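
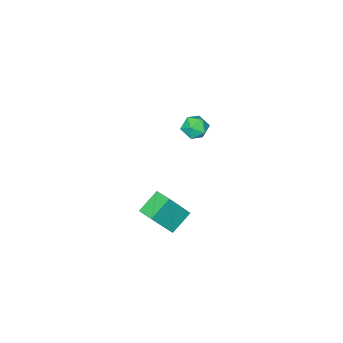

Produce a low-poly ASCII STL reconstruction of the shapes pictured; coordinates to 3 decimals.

solid 
facet normal -0.545 0.177 -0.820
outer loop
vertex 2.641 0.269 -0.915
vertex 2.738 1.185 -0.782
vertex 3.74 0.26 -1.647
endloop
endfacet
facet normal -0.103 -0.984 -0.143
outer loop
vertex 4.742 -0.065 -0.138
vertex 2.641 0.269 -0.915
vertex 3.74 0.26 -1.647
endloop
endfacet
facet normal -0.545 0.176 -0.820
outer loop
vertex 3.74 0.26 -1.647
vertex 2.738 1.185 -0.782
vertex 3.836 1.175 -1.514
endloop
endfacet
facet normal 0.832 -0.007 -0.554
outer loop
vertex 3.836 1.175 -1.514
vertex 4.742 -0.065 -0.138
vertex 3.74 0.26 -1.647
endloop
endfacet
facet normal -0.832 0.008 0.554
outer loop
vertex 2.641 0.269 -0.915
vertex 3.74 0.86 0.727
vertex 2.738 1.185 -0.782
endloop
endfacet
facet normal -0.104 -0.984 -0.142
outer loop
vertex 3.644 -0.055 0.594
vertex 2.641 0.269 -0.915
vertex 4.742 -0.065 -0.138
endloop
endfacet
facet normal -0.832 0.007 0.555
outer loop
vertex 3.644 -0.055 0.594
vertex 3.74 0.86 0.727
vertex 2.641 0.269 -0.915
endloop
endfacet
facet normal 0.104 0.984 0.143
outer loop
vertex 2.738 1.185 -0.782
vertex 3.74 0.86 0.727
vertex 3.836 1.175 -1.514
endloop
endfacet
facet normal 0.832 -0.008 -0.555
outer loop
vertex 4.839 0.851 -0.005
vertex 4.742 -0.065 -0.138
vertex 3.836 1.175 -1.514
endloop
endfacet
facet normal 0.103 0.984 0.143
outer loop
vertex 3.836 1.175 -1.514
vertex 3.74 0.86 0.727
vertex 4.839 0.851 -0.005
endloop
endfacet
facet normal 0.545 -0.177 0.820
outer loop
vertex 4.839 0.851 -0.005
vertex 3.644 -0.055 0.594
vertex 4.742 -0.065 -0.138
endloop
endfacet
facet normal 0.545 -0.176 0.820
outer loop
vertex 3.74 0.86 0.727
vertex 3.644 -0.055 0.594
vertex 4.839 0.851 -0.005
endloop
endfacet
facet normal 0.267 0.098 0.959
outer loop
vertex -2.591 -3.417 -0.209
vertex -2.237 -4.109 -0.237
vertex -1.841 -3.463 -0.413
endloop
endfacet
facet normal 0.220 0.734 0.643
outer loop
vertex -2.591 -3.417 -0.209
vertex -1.841 -3.463 -0.413
vertex -2.32 -2.984 -0.796
endloop
endfacet
facet normal -0.444 0.807 0.390
outer loop
vertex -2.591 -3.417 -0.209
vertex -2.32 -2.984 -0.796
vertex -3.012 -3.335 -0.858
endloop
endfacet
facet normal -0.807 0.215 0.550
outer loop
vertex -2.591 -3.417 -0.209
vertex -3.012 -3.335 -0.858
vertex -2.961 -4.03 -0.512
endloop
endfacet
facet normal -0.367 -0.224 0.903
outer loop
vertex -2.591 -3.417 -0.209
vertex -2.961 -4.03 -0.512
vertex -2.237 -4.109 -0.237
endloop
endfacet
facet normal 0.669 0.738 0.087
outer loop
vertex -2.32 -2.984 -0.796
vertex -1.841 -3.463 -0.413
vertex -1.799 -3.41 -1.188
endloop
endfacet
facet normal 0.745 -0.293 0.600
outer loop
vertex -1.841 -3.463 -0.413
vertex -2.237 -4.109 -0.237
vertex -1.748 -4.105 -0.842
endloop
endfacet
facet normal -0.282 -0.813 0.509
outer loop
vertex -2.237 -4.109 -0.237
vertex -2.961 -4.03 -0.512
vertex -2.44 -4.456 -0.904
endloop
endfacet
facet normal -0.993 -0.103 -0.061
outer loop
vertex -2.961 -4.03 -0.512
vertex -3.012 -3.335 -0.858
vertex -2.919 -3.977 -1.287
endloop
endfacet
facet normal -0.405 0.856 -0.322
outer loop
vertex -3.012 -3.335 -0.858
vertex -2.32 -2.984 -0.796
vertex -2.523 -3.331 -1.463
endloop
endfacet
facet normal 0.807 -0.215 -0.550
outer loop
vertex -2.169 -4.023 -1.491
vertex -1.799 -3.41 -1.188
vertex -1.748 -4.105 -0.842
endloop
endfacet
facet normal 0.444 -0.807 -0.390
outer loop
vertex -2.169 -4.023 -1.491
vertex -1.748 -4.105 -0.842
vertex -2.44 -4.456 -0.904
endloop
endfacet
facet normal -0.220 -0.734 -0.643
outer loop
vertex -2.169 -4.023 -1.491
vertex -2.44 -4.456 -0.904
vertex -2.919 -3.977 -1.287
endloop
endfacet
facet normal -0.267 -0.098 -0.959
outer loop
vertex -2.169 -4.023 -1.491
vertex -2.919 -3.977 -1.287
vertex -2.523 -3.331 -1.463
endloop
endfacet
facet normal 0.367 0.224 -0.903
outer loop
vertex -2.169 -4.023 -1.491
vertex -2.523 -3.331 -1.463
vertex -1.799 -3.41 -1.188
endloop
endfacet
facet normal 0.993 0.103 0.061
outer loop
vertex -1.748 -4.105 -0.842
vertex -1.799 -3.41 -1.188
vertex -1.841 -3.463 -0.413
endloop
endfacet
facet normal 0.405 -0.856 0.322
outer loop
vertex -2.44 -4.456 -0.904
vertex -1.748 -4.105 -0.842
vertex -2.237 -4.109 -0.237
endloop
endfacet
facet normal -0.669 -0.738 -0.087
outer loop
vertex -2.919 -3.977 -1.287
vertex -2.44 -4.456 -0.904
vertex -2.961 -4.03 -0.512
endloop
endfacet
facet normal -0.745 0.293 -0.600
outer loop
vertex -2.523 -3.331 -1.463
vertex -2.919 -3.977 -1.287
vertex -3.012 -3.335 -0.858
endloop
endfacet
facet normal 0.282 0.813 -0.509
outer loop
vertex -1.799 -3.41 -1.188
vertex -2.523 -3.331 -1.463
vertex -2.32 -2.984 -0.796
endloop
endfacet

endsolid


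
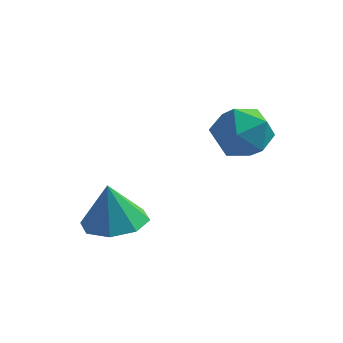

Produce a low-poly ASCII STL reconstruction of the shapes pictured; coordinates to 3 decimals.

solid 
facet normal 0.316 0.246 0.916
outer loop
vertex 2.964 0.077 2.847
vertex 2.544 -0.74 3.211
vertex 3.48 -0.764 2.895
endloop
endfacet
facet normal 0.764 0.492 0.417
outer loop
vertex 2.964 0.077 2.847
vertex 3.48 -0.764 2.895
vertex 3.547 -0.189 2.094
endloop
endfacet
facet normal 0.394 0.919 -0.020
outer loop
vertex 2.964 0.077 2.847
vertex 3.547 -0.189 2.094
vertex 2.652 0.191 1.916
endloop
endfacet
facet normal -0.281 0.937 0.209
outer loop
vertex 2.964 0.077 2.847
vertex 2.652 0.191 1.916
vertex 2.032 -0.149 2.606
endloop
endfacet
facet normal -0.330 0.520 0.788
outer loop
vertex 2.964 0.077 2.847
vertex 2.032 -0.149 2.606
vertex 2.544 -0.74 3.211
endloop
endfacet
facet normal 0.997 -0.064 0.038
outer loop
vertex 3.547 -0.189 2.094
vertex 3.48 -0.764 2.895
vertex 3.488 -1.171 1.994
endloop
endfacet
facet normal 0.273 -0.462 0.844
outer loop
vertex 3.48 -0.764 2.895
vertex 2.544 -0.74 3.211
vertex 2.868 -1.511 2.684
endloop
endfacet
facet normal -0.772 -0.018 0.635
outer loop
vertex 2.544 -0.74 3.211
vertex 2.032 -0.149 2.606
vertex 1.973 -1.131 2.506
endloop
endfacet
facet normal -0.694 0.654 -0.301
outer loop
vertex 2.032 -0.149 2.606
vertex 2.652 0.191 1.916
vertex 2.04 -0.556 1.705
endloop
endfacet
facet normal 0.399 0.626 -0.670
outer loop
vertex 2.652 0.191 1.916
vertex 3.547 -0.189 2.094
vertex 2.976 -0.58 1.389
endloop
endfacet
facet normal 0.281 -0.937 -0.209
outer loop
vertex 2.556 -1.397 1.753
vertex 3.488 -1.171 1.994
vertex 2.868 -1.511 2.684
endloop
endfacet
facet normal -0.394 -0.919 0.020
outer loop
vertex 2.556 -1.397 1.753
vertex 2.868 -1.511 2.684
vertex 1.973 -1.131 2.506
endloop
endfacet
facet normal -0.764 -0.492 -0.417
outer loop
vertex 2.556 -1.397 1.753
vertex 1.973 -1.131 2.506
vertex 2.04 -0.556 1.705
endloop
endfacet
facet normal -0.316 -0.246 -0.916
outer loop
vertex 2.556 -1.397 1.753
vertex 2.04 -0.556 1.705
vertex 2.976 -0.58 1.389
endloop
endfacet
facet normal 0.330 -0.520 -0.788
outer loop
vertex 2.556 -1.397 1.753
vertex 2.976 -0.58 1.389
vertex 3.488 -1.171 1.994
endloop
endfacet
facet normal 0.694 -0.654 0.301
outer loop
vertex 2.868 -1.511 2.684
vertex 3.488 -1.171 1.994
vertex 3.48 -0.764 2.895
endloop
endfacet
facet normal -0.399 -0.626 0.670
outer loop
vertex 1.973 -1.131 2.506
vertex 2.868 -1.511 2.684
vertex 2.544 -0.74 3.211
endloop
endfacet
facet normal -0.997 0.064 -0.038
outer loop
vertex 2.04 -0.556 1.705
vertex 1.973 -1.131 2.506
vertex 2.032 -0.149 2.606
endloop
endfacet
facet normal -0.273 0.462 -0.844
outer loop
vertex 2.976 -0.58 1.389
vertex 2.04 -0.556 1.705
vertex 2.652 0.191 1.916
endloop
endfacet
facet normal 0.772 0.018 -0.635
outer loop
vertex 3.488 -1.171 1.994
vertex 2.976 -0.58 1.389
vertex 3.547 -0.189 2.094
endloop
endfacet
facet normal 0.132 0.030 -0.991
outer loop
vertex 0.775 -3.566 -0.289
vertex -0.017 -3.048 -0.379
vertex 0.903 -2.851 -0.25
endloop
endfacet
facet normal 0.759 -0.170 0.629
outer loop
vertex 0.775 -3.566 -0.289
vertex 0.903 -2.851 -0.25
vertex -0.203 -3.092 1.019
endloop
endfacet
facet normal 0.132 0.031 -0.991
outer loop
vertex 0.903 -2.851 -0.25
vertex -0.017 -3.048 -0.379
vertex 0.493 -2.252 -0.286
endloop
endfacet
facet normal 0.622 0.464 0.630
outer loop
vertex 0.903 -2.851 -0.25
vertex 0.493 -2.252 -0.286
vertex -0.203 -3.092 1.019
endloop
endfacet
facet normal 0.132 0.031 -0.991
outer loop
vertex 0.493 -2.252 -0.286
vertex -0.017 -3.048 -0.379
vertex -0.216 -2.119 -0.376
endloop
endfacet
facet normal 0.081 0.818 0.570
outer loop
vertex 0.493 -2.252 -0.286
vertex -0.216 -2.119 -0.376
vertex -0.203 -3.092 1.019
endloop
endfacet
facet normal 0.132 0.031 -0.991
outer loop
vertex -0.216 -2.119 -0.376
vertex -0.017 -3.048 -0.379
vertex -0.809 -2.531 -0.468
endloop
endfacet
facet normal -0.549 0.683 0.482
outer loop
vertex -0.216 -2.119 -0.376
vertex -0.809 -2.531 -0.468
vertex -0.203 -3.092 1.019
endloop
endfacet
facet normal 0.131 0.030 -0.991
outer loop
vertex -0.809 -2.531 -0.468
vertex -0.017 -3.048 -0.379
vertex -0.938 -3.245 -0.507
endloop
endfacet
facet normal -0.898 0.139 0.418
outer loop
vertex -0.809 -2.531 -0.468
vertex -0.938 -3.245 -0.507
vertex -0.203 -3.092 1.019
endloop
endfacet
facet normal 0.131 0.030 -0.991
outer loop
vertex -0.938 -3.245 -0.507
vertex -0.017 -3.048 -0.379
vertex -0.527 -3.844 -0.471
endloop
endfacet
facet normal -0.761 -0.497 0.416
outer loop
vertex -0.938 -3.245 -0.507
vertex -0.527 -3.844 -0.471
vertex -0.203 -3.092 1.019
endloop
endfacet
facet normal 0.131 0.030 -0.991
outer loop
vertex -0.527 -3.844 -0.471
vertex -0.017 -3.048 -0.379
vertex 0.182 -3.977 -0.381
endloop
endfacet
facet normal -0.220 -0.851 0.477
outer loop
vertex -0.527 -3.844 -0.471
vertex 0.182 -3.977 -0.381
vertex -0.203 -3.092 1.019
endloop
endfacet
facet normal 0.133 0.031 -0.991
outer loop
vertex 0.182 -3.977 -0.381
vertex -0.017 -3.048 -0.379
vertex 0.775 -3.566 -0.289
endloop
endfacet
facet normal 0.409 -0.716 0.565
outer loop
vertex 0.182 -3.977 -0.381
vertex 0.775 -3.566 -0.289
vertex -0.203 -3.092 1.019
endloop
endfacet

endsolid


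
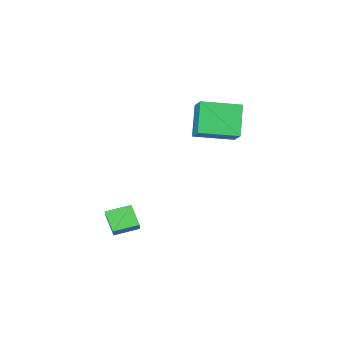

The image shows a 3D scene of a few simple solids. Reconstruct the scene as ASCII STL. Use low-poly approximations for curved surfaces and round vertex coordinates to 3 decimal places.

solid 
facet normal -0.868 0.428 0.253
outer loop
vertex 2.111 0.896 -2.484
vertex 2.207 1.689 -3.497
vertex 1.428 -0.025 -3.269
endloop
endfacet
facet normal -0.074 -0.615 0.785
outer loop
vertex 2.573 -0.589 -3.603
vertex 2.111 0.896 -2.484
vertex 1.428 -0.025 -3.269
endloop
endfacet
facet normal -0.867 0.428 0.254
outer loop
vertex 1.428 -0.025 -3.269
vertex 2.207 1.689 -3.497
vertex 1.523 0.768 -4.282
endloop
endfacet
facet normal -0.491 -0.663 -0.565
outer loop
vertex 1.523 0.768 -4.282
vertex 2.573 -0.589 -3.603
vertex 1.428 -0.025 -3.269
endloop
endfacet
facet normal 0.491 0.663 0.565
outer loop
vertex 2.111 0.896 -2.484
vertex 3.352 1.125 -3.831
vertex 2.207 1.689 -3.497
endloop
endfacet
facet normal -0.074 -0.615 0.785
outer loop
vertex 3.257 0.332 -2.818
vertex 2.111 0.896 -2.484
vertex 2.573 -0.589 -3.603
endloop
endfacet
facet normal 0.491 0.663 0.565
outer loop
vertex 3.257 0.332 -2.818
vertex 3.352 1.125 -3.831
vertex 2.111 0.896 -2.484
endloop
endfacet
facet normal 0.074 0.615 -0.785
outer loop
vertex 2.207 1.689 -3.497
vertex 3.352 1.125 -3.831
vertex 1.523 0.768 -4.282
endloop
endfacet
facet normal -0.491 -0.663 -0.565
outer loop
vertex 2.669 0.204 -4.616
vertex 2.573 -0.589 -3.603
vertex 1.523 0.768 -4.282
endloop
endfacet
facet normal 0.074 0.615 -0.785
outer loop
vertex 1.523 0.768 -4.282
vertex 3.352 1.125 -3.831
vertex 2.669 0.204 -4.616
endloop
endfacet
facet normal 0.867 -0.428 -0.253
outer loop
vertex 2.669 0.204 -4.616
vertex 3.257 0.332 -2.818
vertex 2.573 -0.589 -3.603
endloop
endfacet
facet normal 0.868 -0.428 -0.253
outer loop
vertex 3.352 1.125 -3.831
vertex 3.257 0.332 -2.818
vertex 2.669 0.204 -4.616
endloop
endfacet
facet normal -0.364 -0.371 0.854
outer loop
vertex -2.449 0.354 3.189
vertex -4.271 1.387 2.861
vertex -2.944 -0.737 2.504
endloop
endfacet
facet normal 0.860 -0.487 0.155
outer loop
vertex -2.209 0.013 0.779
vertex -2.449 0.354 3.189
vertex -2.944 -0.737 2.504
endloop
endfacet
facet normal -0.364 -0.371 0.854
outer loop
vertex -2.944 -0.737 2.504
vertex -4.271 1.387 2.861
vertex -4.766 0.296 2.176
endloop
endfacet
facet normal -0.359 -0.790 -0.497
outer loop
vertex -4.766 0.296 2.176
vertex -2.209 0.013 0.779
vertex -2.944 -0.737 2.504
endloop
endfacet
facet normal 0.359 0.790 0.497
outer loop
vertex -2.449 0.354 3.189
vertex -3.536 2.137 1.136
vertex -4.271 1.387 2.861
endloop
endfacet
facet normal 0.860 -0.487 0.155
outer loop
vertex -1.714 1.104 1.464
vertex -2.449 0.354 3.189
vertex -2.209 0.013 0.779
endloop
endfacet
facet normal 0.359 0.790 0.497
outer loop
vertex -1.714 1.104 1.464
vertex -3.536 2.137 1.136
vertex -2.449 0.354 3.189
endloop
endfacet
facet normal -0.860 0.487 -0.155
outer loop
vertex -4.271 1.387 2.861
vertex -3.536 2.137 1.136
vertex -4.766 0.296 2.176
endloop
endfacet
facet normal -0.359 -0.790 -0.497
outer loop
vertex -4.031 1.046 0.451
vertex -2.209 0.013 0.779
vertex -4.766 0.296 2.176
endloop
endfacet
facet normal -0.860 0.487 -0.155
outer loop
vertex -4.766 0.296 2.176
vertex -3.536 2.137 1.136
vertex -4.031 1.046 0.451
endloop
endfacet
facet normal 0.364 0.371 -0.854
outer loop
vertex -4.031 1.046 0.451
vertex -1.714 1.104 1.464
vertex -2.209 0.013 0.779
endloop
endfacet
facet normal 0.364 0.371 -0.854
outer loop
vertex -3.536 2.137 1.136
vertex -1.714 1.104 1.464
vertex -4.031 1.046 0.451
endloop
endfacet

endsolid


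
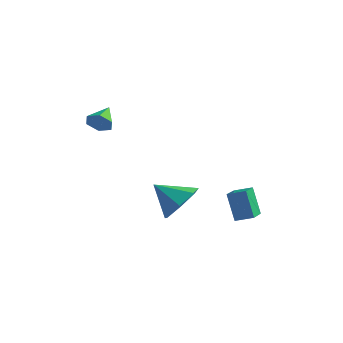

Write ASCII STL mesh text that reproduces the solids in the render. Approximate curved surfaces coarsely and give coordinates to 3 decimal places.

solid 
facet normal 0.756 0.226 -0.614
outer loop
vertex 1.009 -0.317 -1.599
vertex 0.321 -0.23 -2.414
vertex 0.648 0.528 -1.733
endloop
endfacet
facet normal 0.037 0.172 0.984
outer loop
vertex 1.009 -0.317 -1.599
vertex 0.648 0.528 -1.733
vertex -0.821 -0.57 -1.486
endloop
endfacet
facet normal 0.756 0.225 -0.614
outer loop
vertex 0.648 0.528 -1.733
vertex 0.321 -0.23 -2.414
vertex 0.041 0.802 -2.38
endloop
endfacet
facet normal -0.386 0.662 0.643
outer loop
vertex 0.648 0.528 -1.733
vertex 0.041 0.802 -2.38
vertex -0.821 -0.57 -1.486
endloop
endfacet
facet normal 0.756 0.225 -0.614
outer loop
vertex 0.041 0.802 -2.38
vertex 0.321 -0.23 -2.414
vertex -0.355 0.299 -3.052
endloop
endfacet
facet normal -0.825 0.561 0.066
outer loop
vertex 0.041 0.802 -2.38
vertex -0.355 0.299 -3.052
vertex -0.821 -0.57 -1.486
endloop
endfacet
facet normal 0.756 0.226 -0.614
outer loop
vertex -0.355 0.299 -3.052
vertex 0.321 -0.23 -2.414
vertex -0.242 -0.602 -3.244
endloop
endfacet
facet normal -0.949 -0.053 -0.312
outer loop
vertex -0.355 0.299 -3.052
vertex -0.242 -0.602 -3.244
vertex -0.821 -0.57 -1.486
endloop
endfacet
facet normal 0.757 0.225 -0.614
outer loop
vertex -0.242 -0.602 -3.244
vertex 0.321 -0.23 -2.414
vertex 0.295 -1.224 -2.81
endloop
endfacet
facet normal -0.665 -0.718 -0.206
outer loop
vertex -0.242 -0.602 -3.244
vertex 0.295 -1.224 -2.81
vertex -0.821 -0.57 -1.486
endloop
endfacet
facet normal 0.757 0.225 -0.614
outer loop
vertex 0.295 -1.224 -2.81
vertex 0.321 -0.23 -2.414
vertex 0.851 -1.097 -2.078
endloop
endfacet
facet normal -0.187 -0.934 0.304
outer loop
vertex 0.295 -1.224 -2.81
vertex 0.851 -1.097 -2.078
vertex -0.821 -0.57 -1.486
endloop
endfacet
facet normal 0.756 0.224 -0.615
outer loop
vertex 0.851 -1.097 -2.078
vertex 0.321 -0.23 -2.414
vertex 1.009 -0.317 -1.599
endloop
endfacet
facet normal 0.126 -0.538 0.834
outer loop
vertex 0.851 -1.097 -2.078
vertex 1.009 -0.317 -1.599
vertex -0.821 -0.57 -1.486
endloop
endfacet
facet normal 0.211 -0.887 -0.411
outer loop
vertex -3.124 -0.275 0.969
vertex -3.535 -0.553 1.358
vertex -3.727 -0.339 0.797
endloop
endfacet
facet normal 0.093 0.781 -0.617
outer loop
vertex -3.124 -0.275 0.969
vertex -3.727 -0.339 0.797
vertex -3.785 0.493 1.842
endloop
endfacet
facet normal 0.212 -0.887 -0.411
outer loop
vertex -3.727 -0.339 0.797
vertex -3.535 -0.553 1.358
vertex -4.137 -0.617 1.185
endloop
endfacet
facet normal -0.750 0.496 -0.437
outer loop
vertex -3.727 -0.339 0.797
vertex -4.137 -0.617 1.185
vertex -3.785 0.493 1.842
endloop
endfacet
facet normal 0.212 -0.887 -0.411
outer loop
vertex -4.137 -0.617 1.185
vertex -3.535 -0.553 1.358
vertex -3.946 -0.831 1.746
endloop
endfacet
facet normal -0.932 0.088 0.351
outer loop
vertex -4.137 -0.617 1.185
vertex -3.946 -0.831 1.746
vertex -3.785 0.493 1.842
endloop
endfacet
facet normal 0.211 -0.887 -0.411
outer loop
vertex -3.946 -0.831 1.746
vertex -3.535 -0.553 1.358
vertex -3.343 -0.767 1.918
endloop
endfacet
facet normal -0.270 -0.037 0.962
outer loop
vertex -3.946 -0.831 1.746
vertex -3.343 -0.767 1.918
vertex -3.785 0.493 1.842
endloop
endfacet
facet normal 0.211 -0.887 -0.411
outer loop
vertex -3.343 -0.767 1.918
vertex -3.535 -0.553 1.358
vertex -2.932 -0.489 1.53
endloop
endfacet
facet normal 0.571 0.248 0.783
outer loop
vertex -3.343 -0.767 1.918
vertex -2.932 -0.489 1.53
vertex -3.785 0.493 1.842
endloop
endfacet
facet normal 0.211 -0.887 -0.411
outer loop
vertex -2.932 -0.489 1.53
vertex -3.535 -0.553 1.358
vertex -3.124 -0.275 0.969
endloop
endfacet
facet normal 0.754 0.657 -0.007
outer loop
vertex -2.932 -0.489 1.53
vertex -3.124 -0.275 0.969
vertex -3.785 0.493 1.842
endloop
endfacet
facet normal -0.864 -0.411 -0.291
outer loop
vertex 1.503 1.307 -2.166
vertex 1.023 2.626 -2.603
vertex 2.048 1.077 -3.457
endloop
endfacet
facet normal 0.326 -0.897 0.297
outer loop
vertex 2.757 1.414 -3.217
vertex 1.503 1.307 -2.166
vertex 2.048 1.077 -3.457
endloop
endfacet
facet normal -0.864 -0.411 -0.291
outer loop
vertex 2.048 1.077 -3.457
vertex 1.023 2.626 -2.603
vertex 1.568 2.396 -3.894
endloop
endfacet
facet normal 0.384 -0.161 -0.909
outer loop
vertex 1.568 2.396 -3.894
vertex 2.757 1.414 -3.217
vertex 2.048 1.077 -3.457
endloop
endfacet
facet normal -0.384 0.161 0.909
outer loop
vertex 1.503 1.307 -2.166
vertex 1.732 2.963 -2.363
vertex 1.023 2.626 -2.603
endloop
endfacet
facet normal 0.326 -0.897 0.297
outer loop
vertex 2.212 1.644 -1.926
vertex 1.503 1.307 -2.166
vertex 2.757 1.414 -3.217
endloop
endfacet
facet normal -0.384 0.161 0.909
outer loop
vertex 2.212 1.644 -1.926
vertex 1.732 2.963 -2.363
vertex 1.503 1.307 -2.166
endloop
endfacet
facet normal -0.326 0.897 -0.297
outer loop
vertex 1.023 2.626 -2.603
vertex 1.732 2.963 -2.363
vertex 1.568 2.396 -3.894
endloop
endfacet
facet normal 0.384 -0.161 -0.909
outer loop
vertex 2.277 2.733 -3.654
vertex 2.757 1.414 -3.217
vertex 1.568 2.396 -3.894
endloop
endfacet
facet normal -0.326 0.897 -0.297
outer loop
vertex 1.568 2.396 -3.894
vertex 1.732 2.963 -2.363
vertex 2.277 2.733 -3.654
endloop
endfacet
facet normal 0.864 0.411 0.291
outer loop
vertex 2.277 2.733 -3.654
vertex 2.212 1.644 -1.926
vertex 2.757 1.414 -3.217
endloop
endfacet
facet normal 0.864 0.411 0.291
outer loop
vertex 1.732 2.963 -2.363
vertex 2.212 1.644 -1.926
vertex 2.277 2.733 -3.654
endloop
endfacet

endsolid


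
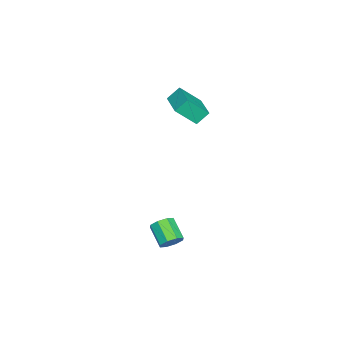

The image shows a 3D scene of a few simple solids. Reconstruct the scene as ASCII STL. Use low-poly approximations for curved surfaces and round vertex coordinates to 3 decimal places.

solid 
facet normal 0.607 0.577 -0.546
outer loop
vertex 1.728 3.767 -3.605
vertex 1.234 4.194 -3.703
vertex 1.708 4.125 -3.249
endloop
endfacet
facet normal 0.793 -0.406 0.453
outer loop
vertex 1.728 3.767 -3.605
vertex 1.708 4.125 -3.249
vertex 0.92 2.999 -2.879
endloop
endfacet
facet normal 0.793 -0.406 0.453
outer loop
vertex 0.92 2.999 -2.879
vertex 1.708 4.125 -3.249
vertex 0.9 3.357 -2.523
endloop
endfacet
facet normal -0.607 -0.577 0.546
outer loop
vertex 0.92 2.999 -2.879
vertex 0.9 3.357 -2.523
vertex 0.426 3.426 -2.977
endloop
endfacet
facet normal 0.607 0.578 -0.546
outer loop
vertex 1.708 4.125 -3.249
vertex 1.234 4.194 -3.703
vertex 1.41 4.523 -3.159
endloop
endfacet
facet normal 0.533 0.214 0.819
outer loop
vertex 1.708 4.125 -3.249
vertex 1.41 4.523 -3.159
vertex 0.9 3.357 -2.523
endloop
endfacet
facet normal 0.534 0.213 0.818
outer loop
vertex 0.9 3.357 -2.523
vertex 1.41 4.523 -3.159
vertex 0.603 3.755 -2.433
endloop
endfacet
facet normal -0.607 -0.577 0.546
outer loop
vertex 0.9 3.357 -2.523
vertex 0.603 3.755 -2.433
vertex 0.426 3.426 -2.977
endloop
endfacet
facet normal 0.607 0.578 -0.546
outer loop
vertex 1.41 4.523 -3.159
vertex 1.234 4.194 -3.703
vertex 1.01 4.728 -3.387
endloop
endfacet
facet normal -0.039 0.708 0.705
outer loop
vertex 1.41 4.523 -3.159
vertex 1.01 4.728 -3.387
vertex 0.603 3.755 -2.433
endloop
endfacet
facet normal -0.038 0.708 0.706
outer loop
vertex 0.603 3.755 -2.433
vertex 1.01 4.728 -3.387
vertex 0.202 3.961 -2.661
endloop
endfacet
facet normal -0.607 -0.577 0.546
outer loop
vertex 0.603 3.755 -2.433
vertex 0.202 3.961 -2.661
vertex 0.426 3.426 -2.977
endloop
endfacet
facet normal 0.607 0.578 -0.545
outer loop
vertex 1.01 4.728 -3.387
vertex 1.234 4.194 -3.703
vertex 0.74 4.621 -3.801
endloop
endfacet
facet normal -0.588 0.789 0.179
outer loop
vertex 1.01 4.728 -3.387
vertex 0.74 4.621 -3.801
vertex 0.202 3.961 -2.661
endloop
endfacet
facet normal -0.589 0.788 0.178
outer loop
vertex 0.202 3.961 -2.661
vertex 0.74 4.621 -3.801
vertex -0.068 3.853 -3.075
endloop
endfacet
facet normal -0.607 -0.577 0.546
outer loop
vertex 0.202 3.961 -2.661
vertex -0.068 3.853 -3.075
vertex 0.426 3.426 -2.977
endloop
endfacet
facet normal 0.607 0.577 -0.546
outer loop
vertex 0.74 4.621 -3.801
vertex 1.234 4.194 -3.703
vertex 0.76 4.263 -4.157
endloop
endfacet
facet normal -0.793 0.406 -0.453
outer loop
vertex 0.74 4.621 -3.801
vertex 0.76 4.263 -4.157
vertex -0.068 3.853 -3.075
endloop
endfacet
facet normal -0.793 0.406 -0.453
outer loop
vertex -0.068 3.853 -3.075
vertex 0.76 4.263 -4.157
vertex -0.048 3.495 -3.431
endloop
endfacet
facet normal -0.607 -0.577 0.546
outer loop
vertex -0.068 3.853 -3.075
vertex -0.048 3.495 -3.431
vertex 0.426 3.426 -2.977
endloop
endfacet
facet normal 0.607 0.577 -0.546
outer loop
vertex 0.76 4.263 -4.157
vertex 1.234 4.194 -3.703
vertex 1.057 3.865 -4.247
endloop
endfacet
facet normal -0.533 -0.213 -0.819
outer loop
vertex 0.76 4.263 -4.157
vertex 1.057 3.865 -4.247
vertex -0.048 3.495 -3.431
endloop
endfacet
facet normal -0.533 -0.214 -0.819
outer loop
vertex -0.048 3.495 -3.431
vertex 1.057 3.865 -4.247
vertex 0.25 3.097 -3.521
endloop
endfacet
facet normal -0.607 -0.578 0.546
outer loop
vertex -0.048 3.495 -3.431
vertex 0.25 3.097 -3.521
vertex 0.426 3.426 -2.977
endloop
endfacet
facet normal 0.607 0.577 -0.546
outer loop
vertex 1.057 3.865 -4.247
vertex 1.234 4.194 -3.703
vertex 1.458 3.659 -4.019
endloop
endfacet
facet normal 0.038 -0.707 -0.706
outer loop
vertex 1.057 3.865 -4.247
vertex 1.458 3.659 -4.019
vertex 0.25 3.097 -3.521
endloop
endfacet
facet normal 0.039 -0.708 -0.705
outer loop
vertex 0.25 3.097 -3.521
vertex 1.458 3.659 -4.019
vertex 0.65 2.892 -3.293
endloop
endfacet
facet normal -0.607 -0.578 0.546
outer loop
vertex 0.25 3.097 -3.521
vertex 0.65 2.892 -3.293
vertex 0.426 3.426 -2.977
endloop
endfacet
facet normal 0.607 0.577 -0.546
outer loop
vertex 1.458 3.659 -4.019
vertex 1.234 4.194 -3.703
vertex 1.728 3.767 -3.605
endloop
endfacet
facet normal 0.589 -0.789 -0.178
outer loop
vertex 1.458 3.659 -4.019
vertex 1.728 3.767 -3.605
vertex 0.65 2.892 -3.293
endloop
endfacet
facet normal 0.588 -0.789 -0.180
outer loop
vertex 0.65 2.892 -3.293
vertex 1.728 3.767 -3.605
vertex 0.92 2.999 -2.879
endloop
endfacet
facet normal -0.607 -0.578 0.545
outer loop
vertex 0.65 2.892 -3.293
vertex 0.92 2.999 -2.879
vertex 0.426 3.426 -2.977
endloop
endfacet
facet normal -0.855 -0.508 -0.098
outer loop
vertex -4.189 2.938 3.93
vertex -4.655 3.93 2.849
vertex -3.794 2.401 3.267
endloop
endfacet
facet normal 0.302 -0.645 0.702
outer loop
vertex -2.365 3.25 3.431
vertex -4.189 2.938 3.93
vertex -3.794 2.401 3.267
endloop
endfacet
facet normal -0.855 -0.509 -0.098
outer loop
vertex -3.794 2.401 3.267
vertex -4.655 3.93 2.849
vertex -4.26 3.394 2.186
endloop
endfacet
facet normal 0.420 -0.571 -0.705
outer loop
vertex -4.26 3.394 2.186
vertex -2.365 3.25 3.431
vertex -3.794 2.401 3.267
endloop
endfacet
facet normal -0.420 0.571 0.705
outer loop
vertex -4.189 2.938 3.93
vertex -3.226 4.779 3.013
vertex -4.655 3.93 2.849
endloop
endfacet
facet normal 0.302 -0.645 0.702
outer loop
vertex -2.76 3.786 4.094
vertex -4.189 2.938 3.93
vertex -2.365 3.25 3.431
endloop
endfacet
facet normal -0.420 0.571 0.705
outer loop
vertex -2.76 3.786 4.094
vertex -3.226 4.779 3.013
vertex -4.189 2.938 3.93
endloop
endfacet
facet normal -0.303 0.645 -0.702
outer loop
vertex -4.655 3.93 2.849
vertex -3.226 4.779 3.013
vertex -4.26 3.394 2.186
endloop
endfacet
facet normal 0.420 -0.571 -0.705
outer loop
vertex -2.831 4.242 2.35
vertex -2.365 3.25 3.431
vertex -4.26 3.394 2.186
endloop
endfacet
facet normal -0.302 0.645 -0.702
outer loop
vertex -4.26 3.394 2.186
vertex -3.226 4.779 3.013
vertex -2.831 4.242 2.35
endloop
endfacet
facet normal 0.855 0.509 0.098
outer loop
vertex -2.831 4.242 2.35
vertex -2.76 3.786 4.094
vertex -2.365 3.25 3.431
endloop
endfacet
facet normal 0.856 0.508 0.098
outer loop
vertex -3.226 4.779 3.013
vertex -2.76 3.786 4.094
vertex -2.831 4.242 2.35
endloop
endfacet

endsolid


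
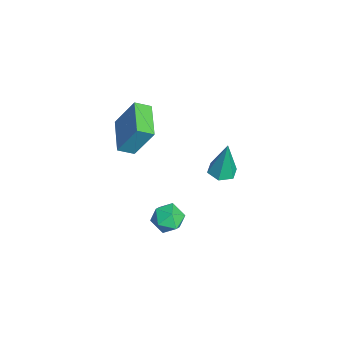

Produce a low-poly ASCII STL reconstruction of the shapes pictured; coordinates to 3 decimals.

solid 
facet normal -0.039 -0.117 -0.992
outer loop
vertex -1.089 3.015 0.158
vertex -1.63 2.561 0.233
vertex -1.757 3.256 0.156
endloop
endfacet
facet normal 0.334 0.927 0.170
outer loop
vertex -1.089 3.015 0.158
vertex -1.757 3.256 0.156
vertex -1.55 2.799 2.247
endloop
endfacet
facet normal -0.039 -0.117 -0.992
outer loop
vertex -1.757 3.256 0.156
vertex -1.63 2.561 0.233
vertex -2.298 2.802 0.231
endloop
endfacet
facet normal -0.607 0.761 0.227
outer loop
vertex -1.757 3.256 0.156
vertex -2.298 2.802 0.231
vertex -1.55 2.799 2.247
endloop
endfacet
facet normal -0.039 -0.117 -0.992
outer loop
vertex -2.298 2.802 0.231
vertex -1.63 2.561 0.233
vertex -2.171 2.108 0.308
endloop
endfacet
facet normal -0.929 -0.132 0.345
outer loop
vertex -2.298 2.802 0.231
vertex -2.171 2.108 0.308
vertex -1.55 2.799 2.247
endloop
endfacet
facet normal -0.040 -0.116 -0.992
outer loop
vertex -2.171 2.108 0.308
vertex -1.63 2.561 0.233
vertex -1.503 1.867 0.309
endloop
endfacet
facet normal -0.311 -0.860 0.406
outer loop
vertex -2.171 2.108 0.308
vertex -1.503 1.867 0.309
vertex -1.55 2.799 2.247
endloop
endfacet
facet normal -0.040 -0.116 -0.992
outer loop
vertex -1.503 1.867 0.309
vertex -1.63 2.561 0.233
vertex -0.962 2.321 0.234
endloop
endfacet
facet normal 0.630 -0.694 0.349
outer loop
vertex -1.503 1.867 0.309
vertex -0.962 2.321 0.234
vertex -1.55 2.799 2.247
endloop
endfacet
facet normal -0.040 -0.116 -0.992
outer loop
vertex -0.962 2.321 0.234
vertex -1.63 2.561 0.233
vertex -1.089 3.015 0.158
endloop
endfacet
facet normal 0.952 0.200 0.231
outer loop
vertex -0.962 2.321 0.234
vertex -1.089 3.015 0.158
vertex -1.55 2.799 2.247
endloop
endfacet
facet normal -0.946 0.237 0.221
outer loop
vertex -2.279 0.581 -3.501
vertex -2.426 -0.25 -3.239
vertex -2.14 0.352 -2.659
endloop
endfacet
facet normal -0.517 0.800 0.303
outer loop
vertex -2.279 0.581 -3.501
vertex -2.14 0.352 -2.659
vertex -1.566 0.88 -3.074
endloop
endfacet
facet normal -0.195 0.926 -0.322
outer loop
vertex -2.279 0.581 -3.501
vertex -1.566 0.88 -3.074
vertex -1.496 0.604 -3.91
endloop
endfacet
facet normal -0.426 0.440 -0.791
outer loop
vertex -2.279 0.581 -3.501
vertex -1.496 0.604 -3.91
vertex -2.028 -0.094 -4.012
endloop
endfacet
facet normal -0.890 0.014 -0.456
outer loop
vertex -2.279 0.581 -3.501
vertex -2.028 -0.094 -4.012
vertex -2.426 -0.25 -3.239
endloop
endfacet
facet normal -0.014 0.627 0.779
outer loop
vertex -1.566 0.88 -3.074
vertex -2.14 0.352 -2.659
vertex -1.272 0.234 -2.548
endloop
endfacet
facet normal -0.709 -0.285 0.645
outer loop
vertex -2.14 0.352 -2.659
vertex -2.426 -0.25 -3.239
vertex -1.804 -0.464 -2.65
endloop
endfacet
facet normal -0.618 -0.646 -0.448
outer loop
vertex -2.426 -0.25 -3.239
vertex -2.028 -0.094 -4.012
vertex -1.734 -0.74 -3.486
endloop
endfacet
facet normal 0.133 0.044 -0.990
outer loop
vertex -2.028 -0.094 -4.012
vertex -1.496 0.604 -3.91
vertex -1.16 -0.212 -3.901
endloop
endfacet
facet normal 0.506 0.831 -0.232
outer loop
vertex -1.496 0.604 -3.91
vertex -1.566 0.88 -3.074
vertex -0.874 0.39 -3.321
endloop
endfacet
facet normal 0.426 -0.440 0.791
outer loop
vertex -1.021 -0.441 -3.059
vertex -1.272 0.234 -2.548
vertex -1.804 -0.464 -2.65
endloop
endfacet
facet normal 0.195 -0.926 0.322
outer loop
vertex -1.021 -0.441 -3.059
vertex -1.804 -0.464 -2.65
vertex -1.734 -0.74 -3.486
endloop
endfacet
facet normal 0.517 -0.800 -0.303
outer loop
vertex -1.021 -0.441 -3.059
vertex -1.734 -0.74 -3.486
vertex -1.16 -0.212 -3.901
endloop
endfacet
facet normal 0.946 -0.237 -0.221
outer loop
vertex -1.021 -0.441 -3.059
vertex -1.16 -0.212 -3.901
vertex -0.874 0.39 -3.321
endloop
endfacet
facet normal 0.890 -0.014 0.456
outer loop
vertex -1.021 -0.441 -3.059
vertex -0.874 0.39 -3.321
vertex -1.272 0.234 -2.548
endloop
endfacet
facet normal -0.133 -0.044 0.990
outer loop
vertex -1.804 -0.464 -2.65
vertex -1.272 0.234 -2.548
vertex -2.14 0.352 -2.659
endloop
endfacet
facet normal -0.506 -0.831 0.232
outer loop
vertex -1.734 -0.74 -3.486
vertex -1.804 -0.464 -2.65
vertex -2.426 -0.25 -3.239
endloop
endfacet
facet normal 0.014 -0.627 -0.779
outer loop
vertex -1.16 -0.212 -3.901
vertex -1.734 -0.74 -3.486
vertex -2.028 -0.094 -4.012
endloop
endfacet
facet normal 0.709 0.285 -0.645
outer loop
vertex -0.874 0.39 -3.321
vertex -1.16 -0.212 -3.901
vertex -1.496 0.604 -3.91
endloop
endfacet
facet normal 0.618 0.646 0.448
outer loop
vertex -1.272 0.234 -2.548
vertex -0.874 0.39 -3.321
vertex -1.566 0.88 -3.074
endloop
endfacet
facet normal -0.987 0.024 0.156
outer loop
vertex -3.746 -1.224 3.713
vertex -3.792 -0.436 3.301
vertex -4.034 -2.12 2.028
endloop
endfacet
facet normal 0.052 -0.885 0.462
outer loop
vertex -2.208 -2.164 1.739
vertex -3.746 -1.224 3.713
vertex -4.034 -2.12 2.028
endloop
endfacet
facet normal -0.987 0.023 0.157
outer loop
vertex -4.034 -2.12 2.028
vertex -3.792 -0.436 3.301
vertex -4.081 -1.332 1.617
endloop
endfacet
facet normal -0.149 -0.464 -0.873
outer loop
vertex -4.081 -1.332 1.617
vertex -2.208 -2.164 1.739
vertex -4.034 -2.12 2.028
endloop
endfacet
facet normal 0.149 0.465 0.873
outer loop
vertex -3.746 -1.224 3.713
vertex -1.966 -0.48 3.012
vertex -3.792 -0.436 3.301
endloop
endfacet
facet normal 0.052 -0.885 0.462
outer loop
vertex -1.919 -1.268 3.423
vertex -3.746 -1.224 3.713
vertex -2.208 -2.164 1.739
endloop
endfacet
facet normal 0.150 0.464 0.873
outer loop
vertex -1.919 -1.268 3.423
vertex -1.966 -0.48 3.012
vertex -3.746 -1.224 3.713
endloop
endfacet
facet normal -0.052 0.885 -0.462
outer loop
vertex -3.792 -0.436 3.301
vertex -1.966 -0.48 3.012
vertex -4.081 -1.332 1.617
endloop
endfacet
facet normal -0.150 -0.465 -0.873
outer loop
vertex -2.254 -1.376 1.327
vertex -2.208 -2.164 1.739
vertex -4.081 -1.332 1.617
endloop
endfacet
facet normal -0.052 0.885 -0.462
outer loop
vertex -4.081 -1.332 1.617
vertex -1.966 -0.48 3.012
vertex -2.254 -1.376 1.327
endloop
endfacet
facet normal 0.987 -0.024 -0.157
outer loop
vertex -2.254 -1.376 1.327
vertex -1.919 -1.268 3.423
vertex -2.208 -2.164 1.739
endloop
endfacet
facet normal 0.987 -0.023 -0.157
outer loop
vertex -1.966 -0.48 3.012
vertex -1.919 -1.268 3.423
vertex -2.254 -1.376 1.327
endloop
endfacet

endsolid


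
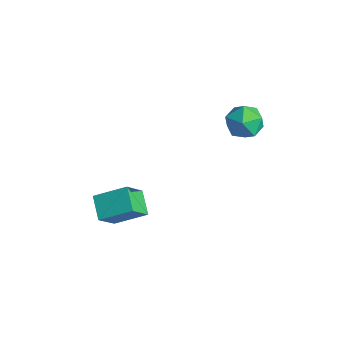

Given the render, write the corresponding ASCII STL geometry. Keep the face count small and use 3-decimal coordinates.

solid 
facet normal -0.679 -0.252 0.690
outer loop
vertex -0.35 2.848 2.746
vertex 0.18 1.989 2.954
vertex 0.383 2.857 3.471
endloop
endfacet
facet normal -0.628 0.458 0.629
outer loop
vertex -0.35 2.848 2.746
vertex 0.383 2.857 3.471
vertex 0.299 3.646 2.813
endloop
endfacet
facet normal -0.773 0.633 -0.048
outer loop
vertex -0.35 2.848 2.746
vertex 0.299 3.646 2.813
vertex 0.044 3.265 1.89
endloop
endfacet
facet normal -0.914 0.031 -0.406
outer loop
vertex -0.35 2.848 2.746
vertex 0.044 3.265 1.89
vertex -0.029 2.241 1.977
endloop
endfacet
facet normal -0.855 -0.516 0.050
outer loop
vertex -0.35 2.848 2.746
vertex -0.029 2.241 1.977
vertex 0.18 1.989 2.954
endloop
endfacet
facet normal 0.048 0.643 0.765
outer loop
vertex 0.299 3.646 2.813
vertex 0.383 2.857 3.471
vertex 1.229 3.279 3.063
endloop
endfacet
facet normal -0.035 -0.505 0.862
outer loop
vertex 0.383 2.857 3.471
vertex 0.18 1.989 2.954
vertex 1.156 2.255 3.15
endloop
endfacet
facet normal -0.321 -0.931 -0.171
outer loop
vertex 0.18 1.989 2.954
vertex -0.029 2.241 1.977
vertex 0.901 1.874 2.227
endloop
endfacet
facet normal -0.415 -0.048 -0.909
outer loop
vertex -0.029 2.241 1.977
vertex 0.044 3.265 1.89
vertex 0.817 2.663 1.569
endloop
endfacet
facet normal -0.186 0.925 -0.331
outer loop
vertex 0.044 3.265 1.89
vertex 0.299 3.646 2.813
vertex 1.02 3.531 2.086
endloop
endfacet
facet normal 0.914 -0.031 0.406
outer loop
vertex 1.55 2.672 2.294
vertex 1.229 3.279 3.063
vertex 1.156 2.255 3.15
endloop
endfacet
facet normal 0.773 -0.633 0.048
outer loop
vertex 1.55 2.672 2.294
vertex 1.156 2.255 3.15
vertex 0.901 1.874 2.227
endloop
endfacet
facet normal 0.628 -0.458 -0.629
outer loop
vertex 1.55 2.672 2.294
vertex 0.901 1.874 2.227
vertex 0.817 2.663 1.569
endloop
endfacet
facet normal 0.679 0.252 -0.690
outer loop
vertex 1.55 2.672 2.294
vertex 0.817 2.663 1.569
vertex 1.02 3.531 2.086
endloop
endfacet
facet normal 0.855 0.516 -0.050
outer loop
vertex 1.55 2.672 2.294
vertex 1.02 3.531 2.086
vertex 1.229 3.279 3.063
endloop
endfacet
facet normal 0.415 0.048 0.909
outer loop
vertex 1.156 2.255 3.15
vertex 1.229 3.279 3.063
vertex 0.383 2.857 3.471
endloop
endfacet
facet normal 0.186 -0.925 0.331
outer loop
vertex 0.901 1.874 2.227
vertex 1.156 2.255 3.15
vertex 0.18 1.989 2.954
endloop
endfacet
facet normal -0.048 -0.643 -0.765
outer loop
vertex 0.817 2.663 1.569
vertex 0.901 1.874 2.227
vertex -0.029 2.241 1.977
endloop
endfacet
facet normal 0.035 0.505 -0.862
outer loop
vertex 1.02 3.531 2.086
vertex 0.817 2.663 1.569
vertex 0.044 3.265 1.89
endloop
endfacet
facet normal 0.321 0.931 0.171
outer loop
vertex 1.229 3.279 3.063
vertex 1.02 3.531 2.086
vertex 0.299 3.646 2.813
endloop
endfacet
facet normal -0.833 0.290 0.471
outer loop
vertex -1.354 -2.361 -1.318
vertex -1.722 -1.311 -2.617
vertex -2.255 -3.66 -2.113
endloop
endfacet
facet normal 0.215 -0.614 0.760
outer loop
vertex -1.138 -4.049 -2.743
vertex -1.354 -2.361 -1.318
vertex -2.255 -3.66 -2.113
endloop
endfacet
facet normal -0.833 0.290 0.471
outer loop
vertex -2.255 -3.66 -2.113
vertex -1.722 -1.311 -2.617
vertex -2.623 -2.611 -3.411
endloop
endfacet
facet normal -0.509 -0.734 -0.449
outer loop
vertex -2.623 -2.611 -3.411
vertex -1.138 -4.049 -2.743
vertex -2.255 -3.66 -2.113
endloop
endfacet
facet normal 0.509 0.734 0.449
outer loop
vertex -1.354 -2.361 -1.318
vertex -0.605 -1.7 -3.247
vertex -1.722 -1.311 -2.617
endloop
endfacet
facet normal 0.216 -0.614 0.760
outer loop
vertex -0.237 -2.749 -1.949
vertex -1.354 -2.361 -1.318
vertex -1.138 -4.049 -2.743
endloop
endfacet
facet normal 0.509 0.734 0.449
outer loop
vertex -0.237 -2.749 -1.949
vertex -0.605 -1.7 -3.247
vertex -1.354 -2.361 -1.318
endloop
endfacet
facet normal -0.215 0.613 -0.760
outer loop
vertex -1.722 -1.311 -2.617
vertex -0.605 -1.7 -3.247
vertex -2.623 -2.611 -3.411
endloop
endfacet
facet normal -0.509 -0.734 -0.449
outer loop
vertex -1.506 -2.999 -4.042
vertex -1.138 -4.049 -2.743
vertex -2.623 -2.611 -3.411
endloop
endfacet
facet normal -0.216 0.614 -0.759
outer loop
vertex -2.623 -2.611 -3.411
vertex -0.605 -1.7 -3.247
vertex -1.506 -2.999 -4.042
endloop
endfacet
facet normal 0.833 -0.290 -0.471
outer loop
vertex -1.506 -2.999 -4.042
vertex -0.237 -2.749 -1.949
vertex -1.138 -4.049 -2.743
endloop
endfacet
facet normal 0.833 -0.290 -0.471
outer loop
vertex -0.605 -1.7 -3.247
vertex -0.237 -2.749 -1.949
vertex -1.506 -2.999 -4.042
endloop
endfacet

endsolid


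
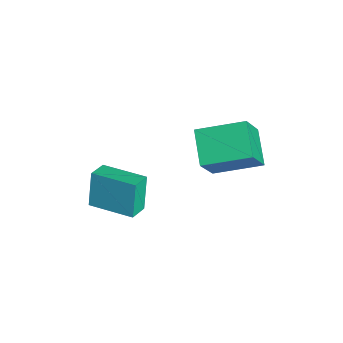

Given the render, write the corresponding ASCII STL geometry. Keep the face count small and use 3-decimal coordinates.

solid 
facet normal -0.410 0.389 -0.825
outer loop
vertex 2.115 -0.149 2.901
vertex 2.653 1.597 3.458
vertex 3.434 -0.32 2.165
endloop
endfacet
facet normal -0.281 -0.914 -0.292
outer loop
vertex 4.167 -1.017 3.642
vertex 2.115 -0.149 2.901
vertex 3.434 -0.32 2.165
endloop
endfacet
facet normal -0.410 0.389 -0.825
outer loop
vertex 3.434 -0.32 2.165
vertex 2.653 1.597 3.458
vertex 3.972 1.426 2.722
endloop
endfacet
facet normal 0.868 -0.113 -0.484
outer loop
vertex 3.972 1.426 2.722
vertex 4.167 -1.017 3.642
vertex 3.434 -0.32 2.165
endloop
endfacet
facet normal -0.868 0.113 0.484
outer loop
vertex 2.115 -0.149 2.901
vertex 3.386 0.9 4.935
vertex 2.653 1.597 3.458
endloop
endfacet
facet normal -0.281 -0.914 -0.292
outer loop
vertex 2.848 -0.846 4.378
vertex 2.115 -0.149 2.901
vertex 4.167 -1.017 3.642
endloop
endfacet
facet normal -0.868 0.113 0.484
outer loop
vertex 2.848 -0.846 4.378
vertex 3.386 0.9 4.935
vertex 2.115 -0.149 2.901
endloop
endfacet
facet normal 0.281 0.914 0.292
outer loop
vertex 2.653 1.597 3.458
vertex 3.386 0.9 4.935
vertex 3.972 1.426 2.722
endloop
endfacet
facet normal 0.868 -0.113 -0.484
outer loop
vertex 4.705 0.729 4.199
vertex 4.167 -1.017 3.642
vertex 3.972 1.426 2.722
endloop
endfacet
facet normal 0.281 0.914 0.292
outer loop
vertex 3.972 1.426 2.722
vertex 3.386 0.9 4.935
vertex 4.705 0.729 4.199
endloop
endfacet
facet normal 0.410 -0.389 0.825
outer loop
vertex 4.705 0.729 4.199
vertex 2.848 -0.846 4.378
vertex 4.167 -1.017 3.642
endloop
endfacet
facet normal 0.410 -0.389 0.825
outer loop
vertex 3.386 0.9 4.935
vertex 2.848 -0.846 4.378
vertex 4.705 0.729 4.199
endloop
endfacet
facet normal -0.678 -0.730 -0.089
outer loop
vertex 0.938 -4.184 0.67
vertex 0.344 -3.598 0.39
vertex 1.388 -4.424 -0.794
endloop
endfacet
facet normal 0.675 -0.666 0.317
outer loop
vertex 2.636 -3.082 -0.63
vertex 0.938 -4.184 0.67
vertex 1.388 -4.424 -0.794
endloop
endfacet
facet normal -0.678 -0.730 -0.089
outer loop
vertex 1.388 -4.424 -0.794
vertex 0.344 -3.598 0.39
vertex 0.794 -3.838 -1.073
endloop
endfacet
facet normal 0.291 -0.155 -0.944
outer loop
vertex 0.794 -3.838 -1.073
vertex 2.636 -3.082 -0.63
vertex 1.388 -4.424 -0.794
endloop
endfacet
facet normal -0.291 0.156 0.944
outer loop
vertex 0.938 -4.184 0.67
vertex 1.592 -2.256 0.554
vertex 0.344 -3.598 0.39
endloop
endfacet
facet normal 0.675 -0.666 0.317
outer loop
vertex 2.186 -2.842 0.833
vertex 0.938 -4.184 0.67
vertex 2.636 -3.082 -0.63
endloop
endfacet
facet normal -0.290 0.155 0.944
outer loop
vertex 2.186 -2.842 0.833
vertex 1.592 -2.256 0.554
vertex 0.938 -4.184 0.67
endloop
endfacet
facet normal -0.675 0.666 -0.317
outer loop
vertex 0.344 -3.598 0.39
vertex 1.592 -2.256 0.554
vertex 0.794 -3.838 -1.073
endloop
endfacet
facet normal 0.291 -0.156 -0.944
outer loop
vertex 2.042 -2.496 -0.91
vertex 2.636 -3.082 -0.63
vertex 0.794 -3.838 -1.073
endloop
endfacet
facet normal -0.675 0.666 -0.317
outer loop
vertex 0.794 -3.838 -1.073
vertex 1.592 -2.256 0.554
vertex 2.042 -2.496 -0.91
endloop
endfacet
facet normal 0.678 0.730 0.089
outer loop
vertex 2.042 -2.496 -0.91
vertex 2.186 -2.842 0.833
vertex 2.636 -3.082 -0.63
endloop
endfacet
facet normal 0.678 0.730 0.089
outer loop
vertex 1.592 -2.256 0.554
vertex 2.186 -2.842 0.833
vertex 2.042 -2.496 -0.91
endloop
endfacet

endsolid


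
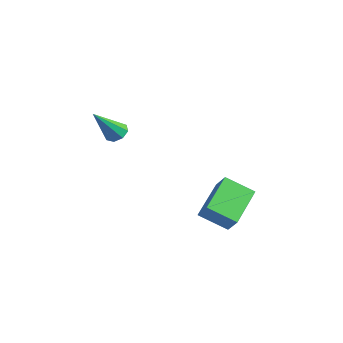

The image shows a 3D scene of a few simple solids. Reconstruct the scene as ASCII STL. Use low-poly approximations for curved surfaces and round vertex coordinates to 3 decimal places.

solid 
facet normal -0.462 0.793 0.397
outer loop
vertex 2.432 1.785 -3.286
vertex 3.107 1.775 -2.481
vertex 3.387 2.735 -4.074
endloop
endfacet
facet normal -0.642 0.010 -0.766
outer loop
vertex 4.393 1.005 -4.939
vertex 2.432 1.785 -3.286
vertex 3.387 2.735 -4.074
endloop
endfacet
facet normal -0.461 0.793 0.397
outer loop
vertex 3.387 2.735 -4.074
vertex 3.107 1.775 -2.481
vertex 4.061 2.724 -3.269
endloop
endfacet
facet normal 0.613 0.608 -0.505
outer loop
vertex 4.061 2.724 -3.269
vertex 4.393 1.005 -4.939
vertex 3.387 2.735 -4.074
endloop
endfacet
facet normal -0.612 -0.608 0.505
outer loop
vertex 2.432 1.785 -3.286
vertex 4.113 0.045 -3.346
vertex 3.107 1.775 -2.481
endloop
endfacet
facet normal -0.642 0.009 -0.766
outer loop
vertex 3.439 0.056 -4.151
vertex 2.432 1.785 -3.286
vertex 4.393 1.005 -4.939
endloop
endfacet
facet normal -0.612 -0.609 0.504
outer loop
vertex 3.439 0.056 -4.151
vertex 4.113 0.045 -3.346
vertex 2.432 1.785 -3.286
endloop
endfacet
facet normal 0.642 -0.010 0.766
outer loop
vertex 3.107 1.775 -2.481
vertex 4.113 0.045 -3.346
vertex 4.061 2.724 -3.269
endloop
endfacet
facet normal 0.612 0.609 -0.505
outer loop
vertex 5.068 0.995 -4.134
vertex 4.393 1.005 -4.939
vertex 4.061 2.724 -3.269
endloop
endfacet
facet normal 0.642 -0.010 0.767
outer loop
vertex 4.061 2.724 -3.269
vertex 4.113 0.045 -3.346
vertex 5.068 0.995 -4.134
endloop
endfacet
facet normal 0.462 -0.793 -0.397
outer loop
vertex 5.068 0.995 -4.134
vertex 3.439 0.056 -4.151
vertex 4.393 1.005 -4.939
endloop
endfacet
facet normal 0.461 -0.793 -0.397
outer loop
vertex 4.113 0.045 -3.346
vertex 3.439 0.056 -4.151
vertex 5.068 0.995 -4.134
endloop
endfacet
facet normal -0.021 0.622 -0.783
outer loop
vertex -1.243 -0.443 -0.793
vertex -1.742 -0.738 -1.014
vertex -1.65 -0.257 -0.634
endloop
endfacet
facet normal 0.501 0.483 0.718
outer loop
vertex -1.243 -0.443 -0.793
vertex -1.65 -0.257 -0.634
vertex -1.698 -2.002 0.574
endloop
endfacet
facet normal -0.021 0.622 -0.783
outer loop
vertex -1.65 -0.257 -0.634
vertex -1.742 -0.738 -1.014
vertex -2.11 -0.353 -0.698
endloop
endfacet
facet normal -0.228 0.558 0.798
outer loop
vertex -1.65 -0.257 -0.634
vertex -2.11 -0.353 -0.698
vertex -1.698 -2.002 0.574
endloop
endfacet
facet normal -0.022 0.622 -0.783
outer loop
vertex -2.11 -0.353 -0.698
vertex -1.742 -0.738 -1.014
vertex -2.355 -0.675 -0.947
endloop
endfacet
facet normal -0.818 0.209 0.535
outer loop
vertex -2.11 -0.353 -0.698
vertex -2.355 -0.675 -0.947
vertex -1.698 -2.002 0.574
endloop
endfacet
facet normal -0.022 0.621 -0.783
outer loop
vertex -2.355 -0.675 -0.947
vertex -1.742 -0.738 -1.014
vertex -2.24 -1.034 -1.235
endloop
endfacet
facet normal -0.928 -0.364 0.083
outer loop
vertex -2.355 -0.675 -0.947
vertex -2.24 -1.034 -1.235
vertex -1.698 -2.002 0.574
endloop
endfacet
facet normal -0.023 0.622 -0.782
outer loop
vertex -2.24 -1.034 -1.235
vertex -1.742 -0.738 -1.014
vertex -1.833 -1.219 -1.394
endloop
endfacet
facet normal -0.488 -0.822 -0.294
outer loop
vertex -2.24 -1.034 -1.235
vertex -1.833 -1.219 -1.394
vertex -1.698 -2.002 0.574
endloop
endfacet
facet normal -0.023 0.622 -0.782
outer loop
vertex -1.833 -1.219 -1.394
vertex -1.742 -0.738 -1.014
vertex -1.373 -1.123 -1.331
endloop
endfacet
facet normal 0.238 -0.897 -0.373
outer loop
vertex -1.833 -1.219 -1.394
vertex -1.373 -1.123 -1.331
vertex -1.698 -2.002 0.574
endloop
endfacet
facet normal -0.020 0.624 -0.781
outer loop
vertex -1.373 -1.123 -1.331
vertex -1.742 -0.738 -1.014
vertex -1.129 -0.802 -1.081
endloop
endfacet
facet normal 0.831 -0.546 -0.110
outer loop
vertex -1.373 -1.123 -1.331
vertex -1.129 -0.802 -1.081
vertex -1.698 -2.002 0.574
endloop
endfacet
facet normal -0.021 0.622 -0.783
outer loop
vertex -1.129 -0.802 -1.081
vertex -1.742 -0.738 -1.014
vertex -1.243 -0.443 -0.793
endloop
endfacet
facet normal 0.940 0.025 0.341
outer loop
vertex -1.129 -0.802 -1.081
vertex -1.243 -0.443 -0.793
vertex -1.698 -2.002 0.574
endloop
endfacet

endsolid


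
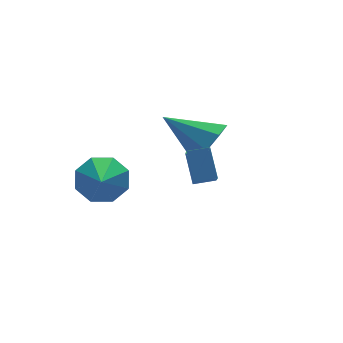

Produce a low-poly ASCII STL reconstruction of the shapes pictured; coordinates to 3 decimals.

solid 
facet normal 0.355 0.746 -0.564
outer loop
vertex 1.078 2.173 0.122
vertex 0.102 2.396 -0.197
vertex 0.713 2.707 0.599
endloop
endfacet
facet normal 0.545 -0.320 0.775
outer loop
vertex 1.078 2.173 0.122
vertex 0.713 2.707 0.599
vertex -0.522 1.084 0.797
endloop
endfacet
facet normal 0.355 0.746 -0.564
outer loop
vertex 0.713 2.707 0.599
vertex 0.102 2.396 -0.197
vertex -0.009 3.059 0.61
endloop
endfacet
facet normal 0.054 0.080 0.995
outer loop
vertex 0.713 2.707 0.599
vertex -0.009 3.059 0.61
vertex -0.522 1.084 0.797
endloop
endfacet
facet normal 0.356 0.746 -0.564
outer loop
vertex -0.009 3.059 0.61
vertex 0.102 2.396 -0.197
vertex -0.666 3.023 0.148
endloop
endfacet
facet normal -0.569 0.223 0.792
outer loop
vertex -0.009 3.059 0.61
vertex -0.666 3.023 0.148
vertex -0.522 1.084 0.797
endloop
endfacet
facet normal 0.355 0.745 -0.565
outer loop
vertex -0.666 3.023 0.148
vertex 0.102 2.396 -0.197
vertex -0.873 2.619 -0.515
endloop
endfacet
facet normal -0.958 0.024 0.285
outer loop
vertex -0.666 3.023 0.148
vertex -0.873 2.619 -0.515
vertex -0.522 1.084 0.797
endloop
endfacet
facet normal 0.355 0.746 -0.564
outer loop
vertex -0.873 2.619 -0.515
vertex 0.102 2.396 -0.197
vertex -0.509 2.085 -0.992
endloop
endfacet
facet normal -0.887 -0.399 -0.230
outer loop
vertex -0.873 2.619 -0.515
vertex -0.509 2.085 -0.992
vertex -0.522 1.084 0.797
endloop
endfacet
facet normal 0.354 0.746 -0.564
outer loop
vertex -0.509 2.085 -0.992
vertex 0.102 2.396 -0.197
vertex 0.214 1.733 -1.003
endloop
endfacet
facet normal -0.396 -0.800 -0.450
outer loop
vertex -0.509 2.085 -0.992
vertex 0.214 1.733 -1.003
vertex -0.522 1.084 0.797
endloop
endfacet
facet normal 0.355 0.746 -0.564
outer loop
vertex 0.214 1.733 -1.003
vertex 0.102 2.396 -0.197
vertex 0.871 1.769 -0.542
endloop
endfacet
facet normal 0.225 -0.942 -0.248
outer loop
vertex 0.214 1.733 -1.003
vertex 0.871 1.769 -0.542
vertex -0.522 1.084 0.797
endloop
endfacet
facet normal 0.355 0.746 -0.564
outer loop
vertex 0.871 1.769 -0.542
vertex 0.102 2.396 -0.197
vertex 1.078 2.173 0.122
endloop
endfacet
facet normal 0.616 -0.744 0.260
outer loop
vertex 0.871 1.769 -0.542
vertex 1.078 2.173 0.122
vertex -0.522 1.084 0.797
endloop
endfacet
facet normal -0.941 0.314 -0.126
outer loop
vertex 1.532 -2.057 2.274
vertex 1.701 -1.165 3.233
vertex 1.898 -1.276 1.483
endloop
endfacet
facet normal -0.127 -0.676 -0.726
outer loop
vertex 2.679 -1.535 1.587
vertex 1.532 -2.057 2.274
vertex 1.898 -1.276 1.483
endloop
endfacet
facet normal -0.942 0.313 -0.126
outer loop
vertex 1.898 -1.276 1.483
vertex 1.701 -1.165 3.233
vertex 2.066 -0.384 2.442
endloop
endfacet
facet normal 0.312 0.668 -0.676
outer loop
vertex 2.066 -0.384 2.442
vertex 2.679 -1.535 1.587
vertex 1.898 -1.276 1.483
endloop
endfacet
facet normal -0.311 -0.668 0.676
outer loop
vertex 1.532 -2.057 2.274
vertex 2.482 -1.424 3.337
vertex 1.701 -1.165 3.233
endloop
endfacet
facet normal -0.127 -0.676 -0.726
outer loop
vertex 2.314 -2.316 2.378
vertex 1.532 -2.057 2.274
vertex 2.679 -1.535 1.587
endloop
endfacet
facet normal -0.311 -0.668 0.676
outer loop
vertex 2.314 -2.316 2.378
vertex 2.482 -1.424 3.337
vertex 1.532 -2.057 2.274
endloop
endfacet
facet normal 0.127 0.676 0.726
outer loop
vertex 1.701 -1.165 3.233
vertex 2.482 -1.424 3.337
vertex 2.066 -0.384 2.442
endloop
endfacet
facet normal 0.311 0.668 -0.676
outer loop
vertex 2.848 -0.643 2.546
vertex 2.679 -1.535 1.587
vertex 2.066 -0.384 2.442
endloop
endfacet
facet normal 0.127 0.676 0.726
outer loop
vertex 2.066 -0.384 2.442
vertex 2.482 -1.424 3.337
vertex 2.848 -0.643 2.546
endloop
endfacet
facet normal 0.941 -0.313 0.125
outer loop
vertex 2.848 -0.643 2.546
vertex 2.314 -2.316 2.378
vertex 2.679 -1.535 1.587
endloop
endfacet
facet normal 0.941 -0.313 0.126
outer loop
vertex 2.482 -1.424 3.337
vertex 2.314 -2.316 2.378
vertex 2.848 -0.643 2.546
endloop
endfacet
facet normal 0.585 -0.661 -0.469
outer loop
vertex 4.815 2.545 0.421
vertex 4.21 1.729 0.816
vertex 4.182 2.343 -0.084
endloop
endfacet
facet normal 0.011 0.923 -0.384
outer loop
vertex 4.815 2.545 0.421
vertex 4.182 2.343 -0.084
vertex 2.95 3.151 1.824
endloop
endfacet
facet normal 0.586 -0.661 -0.469
outer loop
vertex 4.182 2.343 -0.084
vertex 4.21 1.729 0.816
vertex 3.566 1.781 -0.062
endloop
endfacet
facet normal -0.550 0.580 -0.601
outer loop
vertex 4.182 2.343 -0.084
vertex 3.566 1.781 -0.062
vertex 2.95 3.151 1.824
endloop
endfacet
facet normal 0.586 -0.661 -0.469
outer loop
vertex 3.566 1.781 -0.062
vertex 4.21 1.729 0.816
vertex 3.327 1.189 0.475
endloop
endfacet
facet normal -0.935 0.061 -0.349
outer loop
vertex 3.566 1.781 -0.062
vertex 3.327 1.189 0.475
vertex 2.95 3.151 1.824
endloop
endfacet
facet normal 0.585 -0.661 -0.469
outer loop
vertex 3.327 1.189 0.475
vertex 4.21 1.729 0.816
vertex 3.605 0.913 1.211
endloop
endfacet
facet normal -0.917 -0.330 0.223
outer loop
vertex 3.327 1.189 0.475
vertex 3.605 0.913 1.211
vertex 2.95 3.151 1.824
endloop
endfacet
facet normal 0.587 -0.661 -0.467
outer loop
vertex 3.605 0.913 1.211
vertex 4.21 1.729 0.816
vertex 4.237 1.116 1.717
endloop
endfacet
facet normal -0.509 -0.363 0.781
outer loop
vertex 3.605 0.913 1.211
vertex 4.237 1.116 1.717
vertex 2.95 3.151 1.824
endloop
endfacet
facet normal 0.585 -0.662 -0.468
outer loop
vertex 4.237 1.116 1.717
vertex 4.21 1.729 0.816
vertex 4.854 1.677 1.694
endloop
endfacet
facet normal 0.054 -0.018 0.998
outer loop
vertex 4.237 1.116 1.717
vertex 4.854 1.677 1.694
vertex 2.95 3.151 1.824
endloop
endfacet
facet normal 0.586 -0.660 -0.469
outer loop
vertex 4.854 1.677 1.694
vertex 4.21 1.729 0.816
vertex 5.093 2.27 1.158
endloop
endfacet
facet normal 0.438 0.499 0.748
outer loop
vertex 4.854 1.677 1.694
vertex 5.093 2.27 1.158
vertex 2.95 3.151 1.824
endloop
endfacet
facet normal 0.586 -0.661 -0.468
outer loop
vertex 5.093 2.27 1.158
vertex 4.21 1.729 0.816
vertex 4.815 2.545 0.421
endloop
endfacet
facet normal 0.420 0.891 0.174
outer loop
vertex 5.093 2.27 1.158
vertex 4.815 2.545 0.421
vertex 2.95 3.151 1.824
endloop
endfacet

endsolid


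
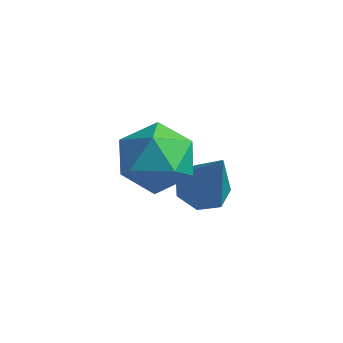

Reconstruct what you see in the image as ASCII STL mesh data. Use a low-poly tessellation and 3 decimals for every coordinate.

solid 
facet normal -0.399 0.160 -0.903
outer loop
vertex -1.936 -0.505 -2.891
vertex -2.555 -1.009 -2.707
vertex -2.502 -0.2 -2.587
endloop
endfacet
facet normal 0.561 0.788 0.254
outer loop
vertex -1.936 -0.505 -2.891
vertex -2.502 -0.2 -2.587
vertex -1.705 -1.351 -0.773
endloop
endfacet
facet normal -0.397 0.160 -0.904
outer loop
vertex -2.502 -0.2 -2.587
vertex -2.555 -1.009 -2.707
vertex -3.109 -0.504 -2.374
endloop
endfacet
facet normal -0.190 0.789 0.584
outer loop
vertex -2.502 -0.2 -2.587
vertex -3.109 -0.504 -2.374
vertex -1.705 -1.351 -0.773
endloop
endfacet
facet normal -0.398 0.159 -0.903
outer loop
vertex -3.109 -0.504 -2.374
vertex -2.555 -1.009 -2.707
vertex -3.299 -1.189 -2.411
endloop
endfacet
facet normal -0.700 0.157 0.697
outer loop
vertex -3.109 -0.504 -2.374
vertex -3.299 -1.189 -2.411
vertex -1.705 -1.351 -0.773
endloop
endfacet
facet normal -0.398 0.159 -0.903
outer loop
vertex -3.299 -1.189 -2.411
vertex -2.555 -1.009 -2.707
vertex -2.929 -1.739 -2.671
endloop
endfacet
facet normal -0.585 -0.633 0.507
outer loop
vertex -3.299 -1.189 -2.411
vertex -2.929 -1.739 -2.671
vertex -1.705 -1.351 -0.773
endloop
endfacet
facet normal -0.398 0.159 -0.903
outer loop
vertex -2.929 -1.739 -2.671
vertex -2.555 -1.009 -2.707
vertex -2.278 -1.739 -2.958
endloop
endfacet
facet normal 0.069 -0.985 0.157
outer loop
vertex -2.929 -1.739 -2.671
vertex -2.278 -1.739 -2.958
vertex -1.705 -1.351 -0.773
endloop
endfacet
facet normal -0.397 0.160 -0.904
outer loop
vertex -2.278 -1.739 -2.958
vertex -2.555 -1.009 -2.707
vertex -1.836 -1.19 -3.055
endloop
endfacet
facet normal 0.768 -0.634 -0.089
outer loop
vertex -2.278 -1.739 -2.958
vertex -1.836 -1.19 -3.055
vertex -1.705 -1.351 -0.773
endloop
endfacet
facet normal -0.398 0.158 -0.904
outer loop
vertex -1.836 -1.19 -3.055
vertex -2.555 -1.009 -2.707
vertex -1.936 -0.505 -2.891
endloop
endfacet
facet normal 0.987 0.155 -0.046
outer loop
vertex -1.836 -1.19 -3.055
vertex -1.936 -0.505 -2.891
vertex -1.705 -1.351 -0.773
endloop
endfacet
facet normal -0.488 0.068 0.870
outer loop
vertex -3.046 -2.481 1.062
vertex -3.587 -3.502 0.838
vertex -2.56 -3.494 1.414
endloop
endfacet
facet normal 0.149 0.388 0.910
outer loop
vertex -3.046 -2.481 1.062
vertex -2.56 -3.494 1.414
vertex -1.886 -2.65 0.944
endloop
endfacet
facet normal 0.172 0.896 0.409
outer loop
vertex -3.046 -2.481 1.062
vertex -1.886 -2.65 0.944
vertex -2.497 -2.137 0.078
endloop
endfacet
facet normal -0.450 0.891 0.060
outer loop
vertex -3.046 -2.481 1.062
vertex -2.497 -2.137 0.078
vertex -3.549 -2.664 0.012
endloop
endfacet
facet normal -0.859 0.379 0.345
outer loop
vertex -3.046 -2.481 1.062
vertex -3.549 -2.664 0.012
vertex -3.587 -3.502 0.838
endloop
endfacet
facet normal 0.649 -0.098 0.755
outer loop
vertex -1.886 -2.65 0.944
vertex -2.56 -3.494 1.414
vertex -1.711 -3.776 0.648
endloop
endfacet
facet normal -0.382 -0.614 0.690
outer loop
vertex -2.56 -3.494 1.414
vertex -3.587 -3.502 0.838
vertex -2.763 -4.303 0.582
endloop
endfacet
facet normal -0.981 -0.111 -0.158
outer loop
vertex -3.587 -3.502 0.838
vertex -3.549 -2.664 0.012
vertex -3.374 -3.79 -0.284
endloop
endfacet
facet normal -0.320 0.717 -0.619
outer loop
vertex -3.549 -2.664 0.012
vertex -2.497 -2.137 0.078
vertex -2.7 -2.946 -0.754
endloop
endfacet
facet normal 0.687 0.725 -0.056
outer loop
vertex -2.497 -2.137 0.078
vertex -1.886 -2.65 0.944
vertex -1.673 -2.938 -0.178
endloop
endfacet
facet normal 0.450 -0.891 -0.060
outer loop
vertex -2.214 -3.959 -0.402
vertex -1.711 -3.776 0.648
vertex -2.763 -4.303 0.582
endloop
endfacet
facet normal -0.172 -0.896 -0.409
outer loop
vertex -2.214 -3.959 -0.402
vertex -2.763 -4.303 0.582
vertex -3.374 -3.79 -0.284
endloop
endfacet
facet normal -0.149 -0.388 -0.910
outer loop
vertex -2.214 -3.959 -0.402
vertex -3.374 -3.79 -0.284
vertex -2.7 -2.946 -0.754
endloop
endfacet
facet normal 0.488 -0.068 -0.870
outer loop
vertex -2.214 -3.959 -0.402
vertex -2.7 -2.946 -0.754
vertex -1.673 -2.938 -0.178
endloop
endfacet
facet normal 0.859 -0.379 -0.345
outer loop
vertex -2.214 -3.959 -0.402
vertex -1.673 -2.938 -0.178
vertex -1.711 -3.776 0.648
endloop
endfacet
facet normal 0.320 -0.717 0.619
outer loop
vertex -2.763 -4.303 0.582
vertex -1.711 -3.776 0.648
vertex -2.56 -3.494 1.414
endloop
endfacet
facet normal -0.687 -0.725 0.056
outer loop
vertex -3.374 -3.79 -0.284
vertex -2.763 -4.303 0.582
vertex -3.587 -3.502 0.838
endloop
endfacet
facet normal -0.649 0.098 -0.755
outer loop
vertex -2.7 -2.946 -0.754
vertex -3.374 -3.79 -0.284
vertex -3.549 -2.664 0.012
endloop
endfacet
facet normal 0.382 0.614 -0.690
outer loop
vertex -1.673 -2.938 -0.178
vertex -2.7 -2.946 -0.754
vertex -2.497 -2.137 0.078
endloop
endfacet
facet normal 0.981 0.111 0.158
outer loop
vertex -1.711 -3.776 0.648
vertex -1.673 -2.938 -0.178
vertex -1.886 -2.65 0.944
endloop
endfacet

endsolid


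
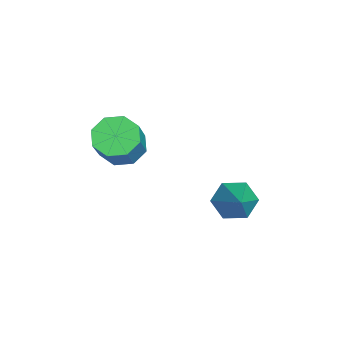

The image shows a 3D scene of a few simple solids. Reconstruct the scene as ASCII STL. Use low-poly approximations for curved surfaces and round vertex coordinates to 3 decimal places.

solid 
facet normal -0.798 -0.092 -0.595
outer loop
vertex 0.849 2.53 -3.986
vertex 0.424 2.896 -3.473
vertex 0.784 3.287 -4.016
endloop
endfacet
facet normal 0.853 0.053 -0.519
outer loop
vertex 0.849 2.53 -3.986
vertex 0.784 3.287 -4.016
vertex 1.716 3.044 -2.507
endloop
endfacet
facet normal -0.798 -0.092 -0.595
outer loop
vertex 0.784 3.287 -4.016
vertex 0.424 2.896 -3.473
vertex 0.359 3.653 -3.503
endloop
endfacet
facet normal 0.509 0.842 -0.179
outer loop
vertex 0.784 3.287 -4.016
vertex 0.359 3.653 -3.503
vertex 1.716 3.044 -2.507
endloop
endfacet
facet normal -0.798 -0.092 -0.595
outer loop
vertex 0.359 3.653 -3.503
vertex 0.424 2.896 -3.473
vertex -0.001 3.262 -2.96
endloop
endfacet
facet normal -0.044 0.824 0.564
outer loop
vertex 0.359 3.653 -3.503
vertex -0.001 3.262 -2.96
vertex 1.716 3.044 -2.507
endloop
endfacet
facet normal -0.798 -0.091 -0.596
outer loop
vertex -0.001 3.262 -2.96
vertex 0.424 2.896 -3.473
vertex 0.063 2.505 -2.93
endloop
endfacet
facet normal -0.253 0.017 0.967
outer loop
vertex -0.001 3.262 -2.96
vertex 0.063 2.505 -2.93
vertex 1.716 3.044 -2.507
endloop
endfacet
facet normal -0.798 -0.091 -0.596
outer loop
vertex 0.063 2.505 -2.93
vertex 0.424 2.896 -3.473
vertex 0.488 2.139 -3.443
endloop
endfacet
facet normal 0.092 -0.773 0.627
outer loop
vertex 0.063 2.505 -2.93
vertex 0.488 2.139 -3.443
vertex 1.716 3.044 -2.507
endloop
endfacet
facet normal -0.798 -0.091 -0.596
outer loop
vertex 0.488 2.139 -3.443
vertex 0.424 2.896 -3.473
vertex 0.849 2.53 -3.986
endloop
endfacet
facet normal 0.645 -0.756 -0.115
outer loop
vertex 0.488 2.139 -3.443
vertex 0.849 2.53 -3.986
vertex 1.716 3.044 -2.507
endloop
endfacet
facet normal -0.630 0.104 -0.769
outer loop
vertex 0.181 -0.821 -1.97
vertex -0.384 -0.578 -1.474
vertex 0.184 -0.221 -1.891
endloop
endfacet
facet normal 0.777 0.078 -0.625
outer loop
vertex 0.181 -0.821 -1.97
vertex 0.184 -0.221 -1.891
vertex 1.17 -0.984 -0.761
endloop
endfacet
facet normal 0.777 0.079 -0.625
outer loop
vertex 1.17 -0.984 -0.761
vertex 0.184 -0.221 -1.891
vertex 1.173 -0.385 -0.682
endloop
endfacet
facet normal 0.629 -0.105 0.770
outer loop
vertex 1.17 -0.984 -0.761
vertex 1.173 -0.385 -0.682
vertex 0.604 -0.742 -0.266
endloop
endfacet
facet normal -0.630 0.104 -0.769
outer loop
vertex 0.184 -0.221 -1.891
vertex -0.384 -0.578 -1.474
vertex -0.146 0.169 -1.568
endloop
endfacet
facet normal 0.552 0.757 -0.349
outer loop
vertex 0.184 -0.221 -1.891
vertex -0.146 0.169 -1.568
vertex 1.173 -0.385 -0.682
endloop
endfacet
facet normal 0.553 0.756 -0.351
outer loop
vertex 1.173 -0.385 -0.682
vertex -0.146 0.169 -1.568
vertex 0.843 0.006 -0.36
endloop
endfacet
facet normal 0.629 -0.104 0.771
outer loop
vertex 1.173 -0.385 -0.682
vertex 0.843 0.006 -0.36
vertex 0.604 -0.742 -0.266
endloop
endfacet
facet normal -0.630 0.104 -0.770
outer loop
vertex -0.146 0.169 -1.568
vertex -0.384 -0.578 -1.474
vertex -0.616 0.122 -1.19
endloop
endfacet
facet normal 0.005 0.992 0.130
outer loop
vertex -0.146 0.169 -1.568
vertex -0.616 0.122 -1.19
vertex 0.843 0.006 -0.36
endloop
endfacet
facet normal 0.004 0.991 0.131
outer loop
vertex 0.843 0.006 -0.36
vertex -0.616 0.122 -1.19
vertex 0.373 -0.042 0.018
endloop
endfacet
facet normal 0.630 -0.104 0.770
outer loop
vertex 0.843 0.006 -0.36
vertex 0.373 -0.042 0.018
vertex 0.604 -0.742 -0.266
endloop
endfacet
facet normal -0.629 0.104 -0.770
outer loop
vertex -0.616 0.122 -1.19
vertex -0.384 -0.578 -1.474
vertex -0.95 -0.336 -0.979
endloop
endfacet
facet normal -0.546 0.645 0.535
outer loop
vertex -0.616 0.122 -1.19
vertex -0.95 -0.336 -0.979
vertex 0.373 -0.042 0.018
endloop
endfacet
facet normal -0.546 0.646 0.533
outer loop
vertex 0.373 -0.042 0.018
vertex -0.95 -0.336 -0.979
vertex 0.039 -0.499 0.23
endloop
endfacet
facet normal 0.631 -0.104 0.769
outer loop
vertex 0.373 -0.042 0.018
vertex 0.039 -0.499 0.23
vertex 0.604 -0.742 -0.266
endloop
endfacet
facet normal -0.629 0.105 -0.770
outer loop
vertex -0.95 -0.336 -0.979
vertex -0.384 -0.578 -1.474
vertex -0.953 -0.935 -1.058
endloop
endfacet
facet normal -0.777 -0.079 0.625
outer loop
vertex -0.95 -0.336 -0.979
vertex -0.953 -0.935 -1.058
vertex 0.039 -0.499 0.23
endloop
endfacet
facet normal -0.777 -0.078 0.625
outer loop
vertex 0.039 -0.499 0.23
vertex -0.953 -0.935 -1.058
vertex 0.036 -1.099 0.151
endloop
endfacet
facet normal 0.630 -0.104 0.769
outer loop
vertex 0.039 -0.499 0.23
vertex 0.036 -1.099 0.151
vertex 0.604 -0.742 -0.266
endloop
endfacet
facet normal -0.629 0.104 -0.771
outer loop
vertex -0.953 -0.935 -1.058
vertex -0.384 -0.578 -1.474
vertex -0.623 -1.326 -1.38
endloop
endfacet
facet normal -0.553 -0.756 0.350
outer loop
vertex -0.953 -0.935 -1.058
vertex -0.623 -1.326 -1.38
vertex 0.036 -1.099 0.151
endloop
endfacet
facet normal -0.552 -0.757 0.350
outer loop
vertex 0.036 -1.099 0.151
vertex -0.623 -1.326 -1.38
vertex 0.366 -1.489 -0.172
endloop
endfacet
facet normal 0.630 -0.104 0.769
outer loop
vertex 0.036 -1.099 0.151
vertex 0.366 -1.489 -0.172
vertex 0.604 -0.742 -0.266
endloop
endfacet
facet normal -0.630 0.104 -0.770
outer loop
vertex -0.623 -1.326 -1.38
vertex -0.384 -0.578 -1.474
vertex -0.153 -1.278 -1.758
endloop
endfacet
facet normal -0.004 -0.991 -0.131
outer loop
vertex -0.623 -1.326 -1.38
vertex -0.153 -1.278 -1.758
vertex 0.366 -1.489 -0.172
endloop
endfacet
facet normal -0.005 -0.991 -0.130
outer loop
vertex 0.366 -1.489 -0.172
vertex -0.153 -1.278 -1.758
vertex 0.836 -1.442 -0.55
endloop
endfacet
facet normal 0.630 -0.104 0.770
outer loop
vertex 0.366 -1.489 -0.172
vertex 0.836 -1.442 -0.55
vertex 0.604 -0.742 -0.266
endloop
endfacet
facet normal -0.631 0.104 -0.769
outer loop
vertex -0.153 -1.278 -1.758
vertex -0.384 -0.578 -1.474
vertex 0.181 -0.821 -1.97
endloop
endfacet
facet normal 0.545 -0.646 -0.534
outer loop
vertex -0.153 -1.278 -1.758
vertex 0.181 -0.821 -1.97
vertex 0.836 -1.442 -0.55
endloop
endfacet
facet normal 0.547 -0.645 -0.534
outer loop
vertex 0.836 -1.442 -0.55
vertex 0.181 -0.821 -1.97
vertex 1.17 -0.984 -0.761
endloop
endfacet
facet normal 0.629 -0.104 0.770
outer loop
vertex 0.836 -1.442 -0.55
vertex 1.17 -0.984 -0.761
vertex 0.604 -0.742 -0.266
endloop
endfacet

endsolid


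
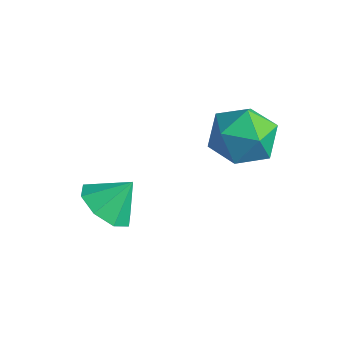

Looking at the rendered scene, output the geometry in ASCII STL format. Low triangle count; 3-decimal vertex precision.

solid 
facet normal -0.310 -0.602 -0.736
outer loop
vertex -0.939 -1.206 -1.139
vertex -1.832 -0.694 -1.182
vertex -0.916 -0.6 -1.644
endloop
endfacet
facet normal 0.951 0.177 0.255
outer loop
vertex -0.939 -1.206 -1.139
vertex -0.916 -0.6 -1.644
vertex -1.428 0.094 -0.218
endloop
endfacet
facet normal -0.309 -0.602 -0.736
outer loop
vertex -0.916 -0.6 -1.644
vertex -1.832 -0.694 -1.182
vertex -1.43 -0.05 -1.878
endloop
endfacet
facet normal 0.742 0.668 -0.059
outer loop
vertex -0.916 -0.6 -1.644
vertex -1.43 -0.05 -1.878
vertex -1.428 0.094 -0.218
endloop
endfacet
facet normal -0.309 -0.602 -0.736
outer loop
vertex -1.43 -0.05 -1.878
vertex -1.832 -0.694 -1.182
vertex -2.179 0.123 -1.705
endloop
endfacet
facet normal 0.206 0.975 -0.085
outer loop
vertex -1.43 -0.05 -1.878
vertex -2.179 0.123 -1.705
vertex -1.428 0.094 -0.218
endloop
endfacet
facet normal -0.308 -0.602 -0.736
outer loop
vertex -2.179 0.123 -1.705
vertex -1.832 -0.694 -1.182
vertex -2.725 -0.183 -1.226
endloop
endfacet
facet normal -0.346 0.918 0.193
outer loop
vertex -2.179 0.123 -1.705
vertex -2.725 -0.183 -1.226
vertex -1.428 0.094 -0.218
endloop
endfacet
facet normal -0.308 -0.602 -0.736
outer loop
vertex -2.725 -0.183 -1.226
vertex -1.832 -0.694 -1.182
vertex -2.749 -0.788 -0.721
endloop
endfacet
facet normal -0.587 0.532 0.610
outer loop
vertex -2.725 -0.183 -1.226
vertex -2.749 -0.788 -0.721
vertex -1.428 0.094 -0.218
endloop
endfacet
facet normal -0.309 -0.601 -0.737
outer loop
vertex -2.749 -0.788 -0.721
vertex -1.832 -0.694 -1.182
vertex -2.235 -1.339 -0.487
endloop
endfacet
facet normal -0.379 0.040 0.925
outer loop
vertex -2.749 -0.788 -0.721
vertex -2.235 -1.339 -0.487
vertex -1.428 0.094 -0.218
endloop
endfacet
facet normal -0.308 -0.601 -0.737
outer loop
vertex -2.235 -1.339 -0.487
vertex -1.832 -0.694 -1.182
vertex -1.486 -1.511 -0.66
endloop
endfacet
facet normal 0.158 -0.267 0.951
outer loop
vertex -2.235 -1.339 -0.487
vertex -1.486 -1.511 -0.66
vertex -1.428 0.094 -0.218
endloop
endfacet
facet normal -0.309 -0.602 -0.736
outer loop
vertex -1.486 -1.511 -0.66
vertex -1.832 -0.694 -1.182
vertex -0.939 -1.206 -1.139
endloop
endfacet
facet normal 0.708 -0.211 0.674
outer loop
vertex -1.486 -1.511 -0.66
vertex -0.939 -1.206 -1.139
vertex -1.428 0.094 -0.218
endloop
endfacet
facet normal -0.919 0.389 0.059
outer loop
vertex -0.191 2.92 1.259
vertex -0.285 2.529 2.378
vertex 0.159 3.61 2.161
endloop
endfacet
facet normal -0.511 0.767 -0.389
outer loop
vertex -0.191 2.92 1.259
vertex 0.159 3.61 2.161
vertex 0.815 3.546 1.173
endloop
endfacet
facet normal -0.281 0.328 -0.902
outer loop
vertex -0.191 2.92 1.259
vertex 0.815 3.546 1.173
vertex 0.777 2.426 0.778
endloop
endfacet
facet normal -0.548 -0.322 -0.772
outer loop
vertex -0.191 2.92 1.259
vertex 0.777 2.426 0.778
vertex 0.097 1.797 1.523
endloop
endfacet
facet normal -0.942 -0.284 -0.178
outer loop
vertex -0.191 2.92 1.259
vertex 0.097 1.797 1.523
vertex -0.285 2.529 2.378
endloop
endfacet
facet normal 0.058 0.998 -0.026
outer loop
vertex 0.815 3.546 1.173
vertex 0.159 3.61 2.161
vertex 1.343 3.543 2.237
endloop
endfacet
facet normal -0.602 0.387 0.698
outer loop
vertex 0.159 3.61 2.161
vertex -0.285 2.529 2.378
vertex 0.663 2.914 2.982
endloop
endfacet
facet normal -0.639 -0.702 0.315
outer loop
vertex -0.285 2.529 2.378
vertex 0.097 1.797 1.523
vertex 0.625 1.794 2.587
endloop
endfacet
facet normal -0.002 -0.763 -0.646
outer loop
vertex 0.097 1.797 1.523
vertex 0.777 2.426 0.778
vertex 1.281 1.73 1.599
endloop
endfacet
facet normal 0.429 0.287 -0.856
outer loop
vertex 0.777 2.426 0.778
vertex 0.815 3.546 1.173
vertex 1.725 2.811 1.382
endloop
endfacet
facet normal 0.548 0.322 0.772
outer loop
vertex 1.631 2.42 2.501
vertex 1.343 3.543 2.237
vertex 0.663 2.914 2.982
endloop
endfacet
facet normal 0.281 -0.328 0.902
outer loop
vertex 1.631 2.42 2.501
vertex 0.663 2.914 2.982
vertex 0.625 1.794 2.587
endloop
endfacet
facet normal 0.511 -0.767 0.389
outer loop
vertex 1.631 2.42 2.501
vertex 0.625 1.794 2.587
vertex 1.281 1.73 1.599
endloop
endfacet
facet normal 0.919 -0.389 -0.059
outer loop
vertex 1.631 2.42 2.501
vertex 1.281 1.73 1.599
vertex 1.725 2.811 1.382
endloop
endfacet
facet normal 0.942 0.284 0.178
outer loop
vertex 1.631 2.42 2.501
vertex 1.725 2.811 1.382
vertex 1.343 3.543 2.237
endloop
endfacet
facet normal 0.002 0.763 0.646
outer loop
vertex 0.663 2.914 2.982
vertex 1.343 3.543 2.237
vertex 0.159 3.61 2.161
endloop
endfacet
facet normal -0.429 -0.287 0.856
outer loop
vertex 0.625 1.794 2.587
vertex 0.663 2.914 2.982
vertex -0.285 2.529 2.378
endloop
endfacet
facet normal -0.058 -0.998 0.026
outer loop
vertex 1.281 1.73 1.599
vertex 0.625 1.794 2.587
vertex 0.097 1.797 1.523
endloop
endfacet
facet normal 0.602 -0.387 -0.698
outer loop
vertex 1.725 2.811 1.382
vertex 1.281 1.73 1.599
vertex 0.777 2.426 0.778
endloop
endfacet
facet normal 0.639 0.702 -0.315
outer loop
vertex 1.343 3.543 2.237
vertex 1.725 2.811 1.382
vertex 0.815 3.546 1.173
endloop
endfacet

endsolid
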